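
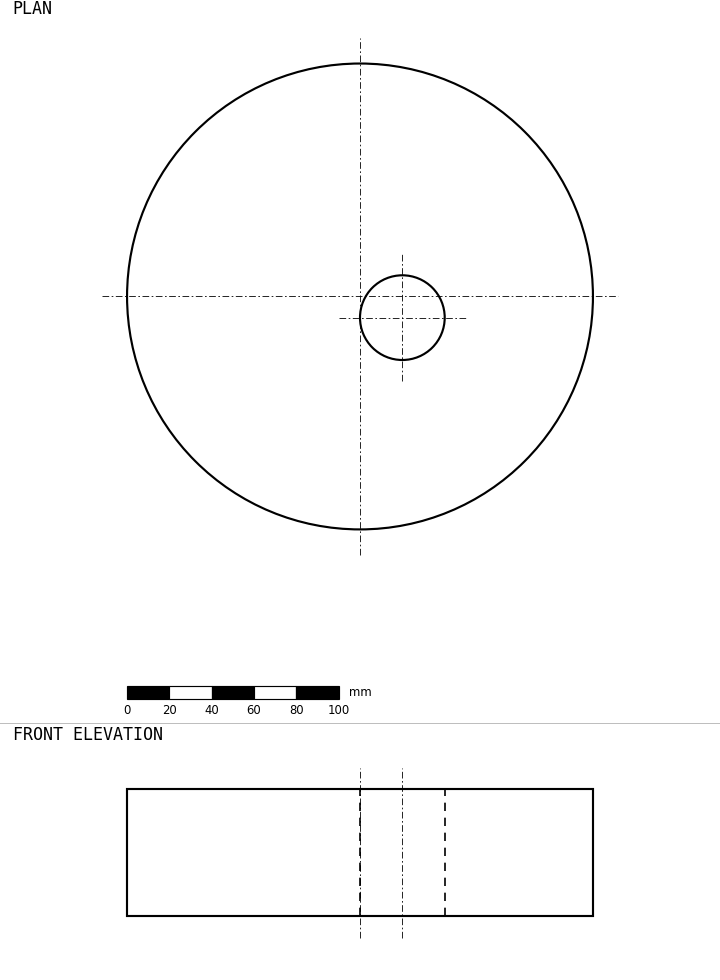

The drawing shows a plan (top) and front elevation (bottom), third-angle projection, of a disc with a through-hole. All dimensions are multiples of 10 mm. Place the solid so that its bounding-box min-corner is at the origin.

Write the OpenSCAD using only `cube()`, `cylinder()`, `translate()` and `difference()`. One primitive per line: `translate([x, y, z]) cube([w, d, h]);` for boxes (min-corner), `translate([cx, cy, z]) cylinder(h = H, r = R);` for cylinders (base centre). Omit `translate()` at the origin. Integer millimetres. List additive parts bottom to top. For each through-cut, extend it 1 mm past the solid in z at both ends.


difference() {
  translate([110, 110, 0]) cylinder(h = 60, r = 110);
  translate([130, 100, -1]) cylinder(h = 62, r = 20);
}


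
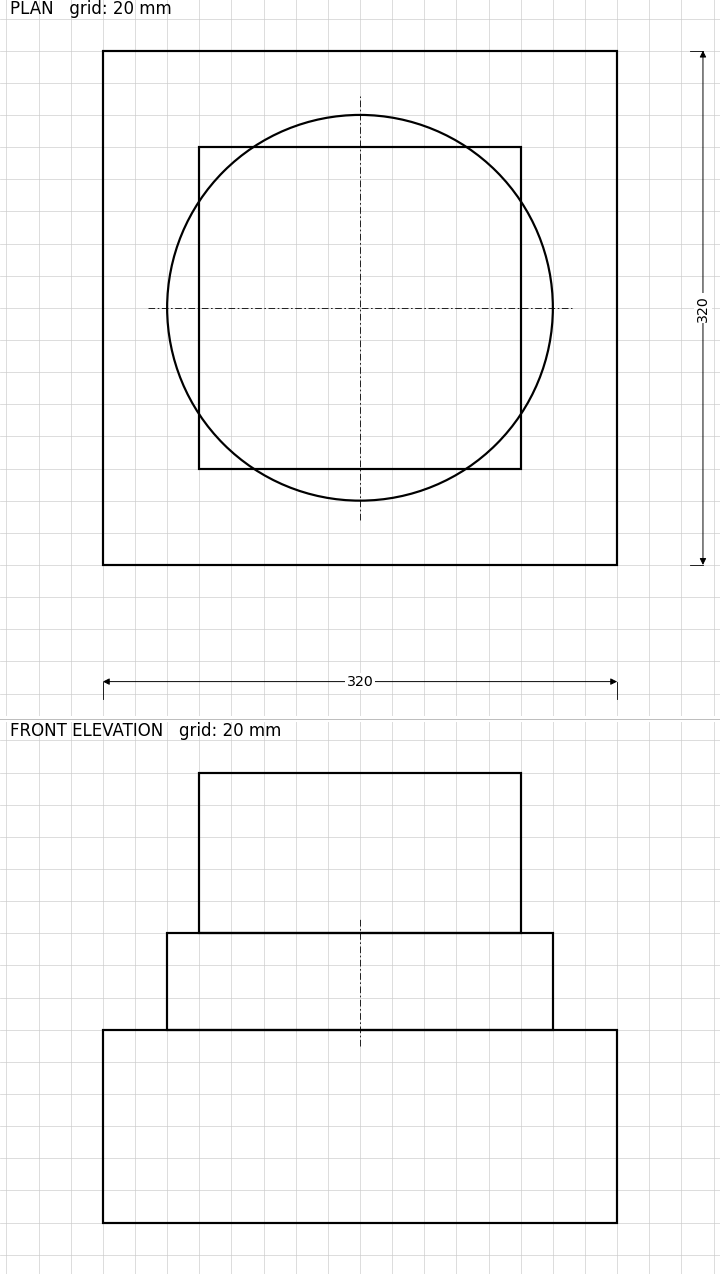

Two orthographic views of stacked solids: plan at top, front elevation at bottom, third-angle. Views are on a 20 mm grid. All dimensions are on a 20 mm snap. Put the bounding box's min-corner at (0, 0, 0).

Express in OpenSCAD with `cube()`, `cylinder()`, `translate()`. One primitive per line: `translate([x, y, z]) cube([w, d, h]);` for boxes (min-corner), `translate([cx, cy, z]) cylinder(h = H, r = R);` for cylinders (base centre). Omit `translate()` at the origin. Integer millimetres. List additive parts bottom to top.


cube([320, 320, 120]);
translate([160, 160, 120]) cylinder(h = 60, r = 120);
translate([60, 60, 180]) cube([200, 200, 100]);


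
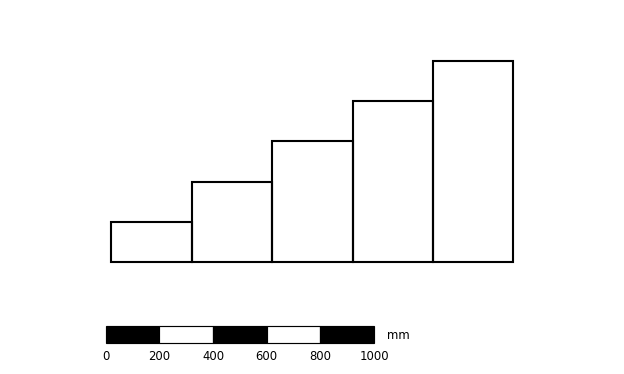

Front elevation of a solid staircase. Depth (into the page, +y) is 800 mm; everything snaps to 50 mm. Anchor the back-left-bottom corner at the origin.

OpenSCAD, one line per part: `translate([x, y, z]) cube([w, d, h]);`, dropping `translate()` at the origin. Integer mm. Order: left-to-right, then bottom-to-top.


cube([300, 800, 150]);
translate([300, 0, 0]) cube([300, 800, 300]);
translate([600, 0, 0]) cube([300, 800, 450]);
translate([900, 0, 0]) cube([300, 800, 600]);
translate([1200, 0, 0]) cube([300, 800, 750]);


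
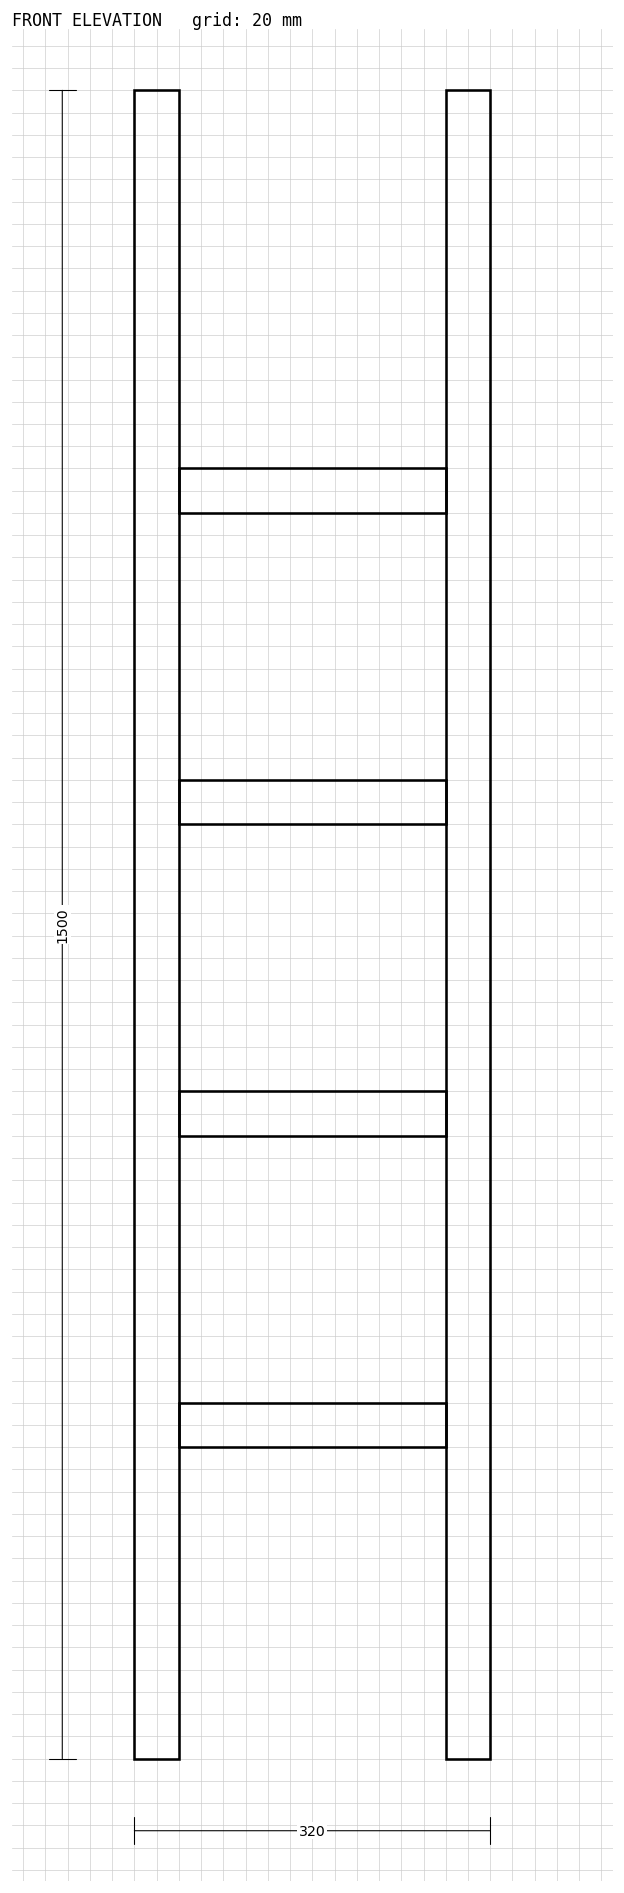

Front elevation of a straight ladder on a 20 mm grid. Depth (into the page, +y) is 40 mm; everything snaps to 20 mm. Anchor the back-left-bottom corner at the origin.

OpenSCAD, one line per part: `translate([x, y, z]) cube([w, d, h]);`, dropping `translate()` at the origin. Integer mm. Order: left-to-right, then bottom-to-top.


cube([40, 40, 1500]);
translate([40, 0, 280]) cube([240, 40, 40]);
translate([40, 0, 560]) cube([240, 40, 40]);
translate([40, 0, 840]) cube([240, 40, 40]);
translate([40, 0, 1120]) cube([240, 40, 40]);
translate([280, 0, 0]) cube([40, 40, 1500]);


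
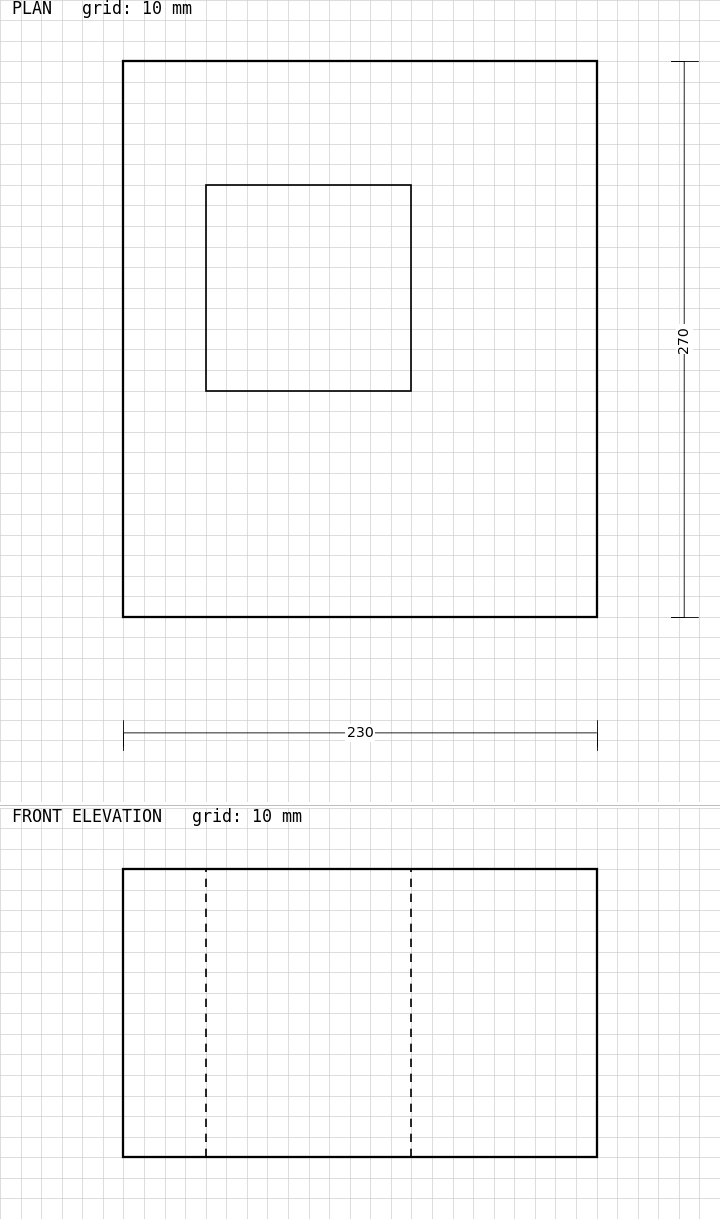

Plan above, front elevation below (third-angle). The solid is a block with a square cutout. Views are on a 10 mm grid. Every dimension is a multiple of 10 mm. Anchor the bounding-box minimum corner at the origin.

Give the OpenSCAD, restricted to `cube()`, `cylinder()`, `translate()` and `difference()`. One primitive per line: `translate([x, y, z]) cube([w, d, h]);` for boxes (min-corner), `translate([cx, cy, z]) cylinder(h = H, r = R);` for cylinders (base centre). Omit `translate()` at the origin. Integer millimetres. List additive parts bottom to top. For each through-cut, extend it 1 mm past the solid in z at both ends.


difference() {
  cube([230, 270, 140]);
  translate([40, 110, -1]) cube([100, 100, 142]);
}


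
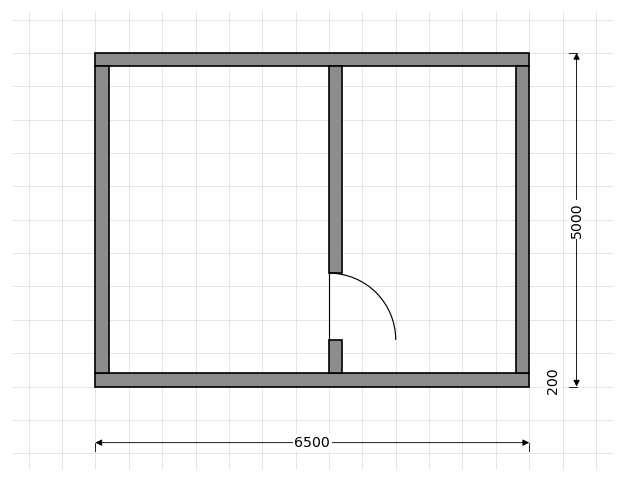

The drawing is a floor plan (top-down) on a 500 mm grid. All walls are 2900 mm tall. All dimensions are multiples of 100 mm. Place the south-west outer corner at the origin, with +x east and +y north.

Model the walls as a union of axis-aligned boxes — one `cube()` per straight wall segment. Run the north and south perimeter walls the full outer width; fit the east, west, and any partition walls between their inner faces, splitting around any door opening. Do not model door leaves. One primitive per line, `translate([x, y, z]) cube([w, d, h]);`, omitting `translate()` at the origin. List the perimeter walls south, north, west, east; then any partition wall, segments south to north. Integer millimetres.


cube([6500, 200, 2900]);
translate([0, 4800, 0]) cube([6500, 200, 2900]);
translate([0, 200, 0]) cube([200, 4600, 2900]);
translate([6300, 200, 0]) cube([200, 4600, 2900]);
translate([3500, 200, 0]) cube([200, 500, 2900]);
translate([3500, 1700, 0]) cube([200, 3100, 2900]);


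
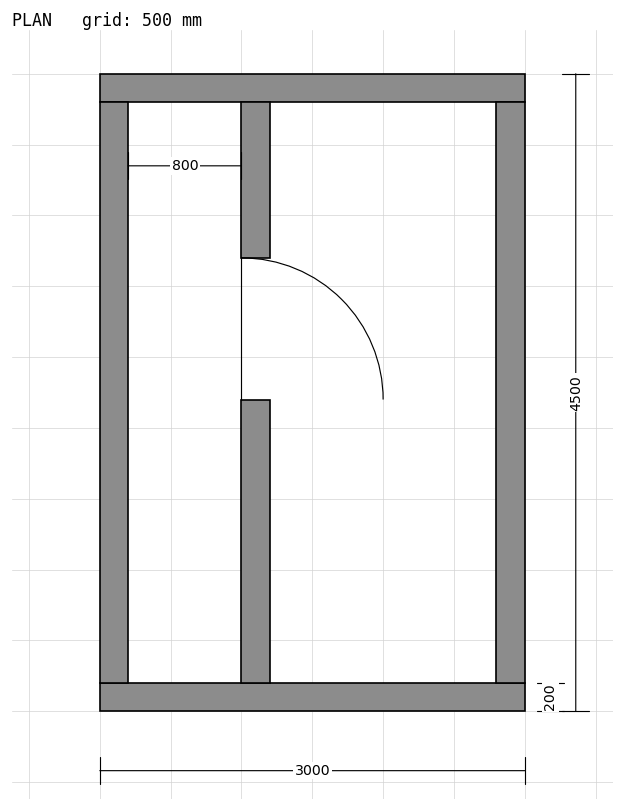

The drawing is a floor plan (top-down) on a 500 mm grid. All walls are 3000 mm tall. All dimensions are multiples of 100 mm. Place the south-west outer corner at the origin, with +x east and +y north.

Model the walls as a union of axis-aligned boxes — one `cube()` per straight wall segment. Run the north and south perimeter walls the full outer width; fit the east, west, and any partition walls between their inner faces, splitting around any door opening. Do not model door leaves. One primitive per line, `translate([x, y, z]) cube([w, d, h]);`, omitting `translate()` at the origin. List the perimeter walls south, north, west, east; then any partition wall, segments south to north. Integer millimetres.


cube([3000, 200, 3000]);
translate([0, 4300, 0]) cube([3000, 200, 3000]);
translate([0, 200, 0]) cube([200, 4100, 3000]);
translate([2800, 200, 0]) cube([200, 4100, 3000]);
translate([1000, 200, 0]) cube([200, 2000, 3000]);
translate([1000, 3200, 0]) cube([200, 1100, 3000]);


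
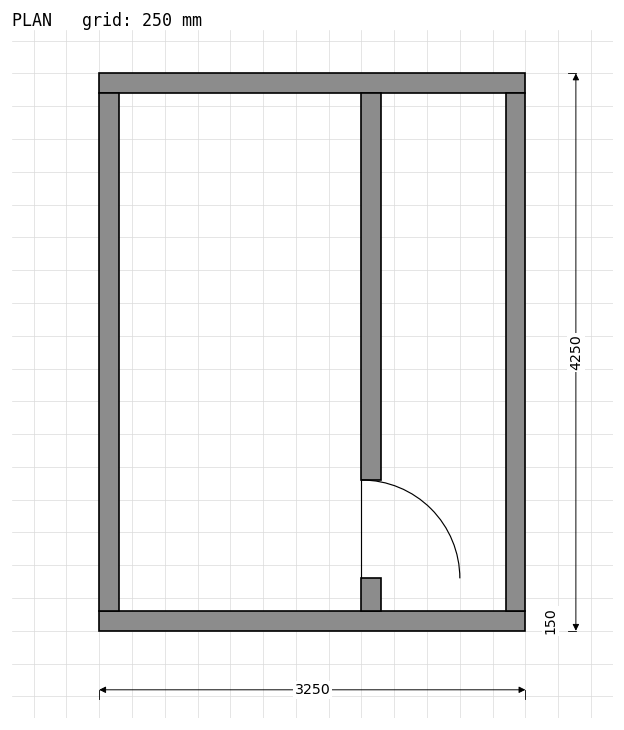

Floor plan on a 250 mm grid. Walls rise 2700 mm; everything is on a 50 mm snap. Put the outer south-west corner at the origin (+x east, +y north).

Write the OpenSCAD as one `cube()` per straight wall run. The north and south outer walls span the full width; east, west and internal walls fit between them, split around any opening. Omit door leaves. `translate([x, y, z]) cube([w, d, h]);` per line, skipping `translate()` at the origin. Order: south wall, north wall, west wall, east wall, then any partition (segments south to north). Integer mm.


cube([3250, 150, 2700]);
translate([0, 4100, 0]) cube([3250, 150, 2700]);
translate([0, 150, 0]) cube([150, 3950, 2700]);
translate([3100, 150, 0]) cube([150, 3950, 2700]);
translate([2000, 150, 0]) cube([150, 250, 2700]);
translate([2000, 1150, 0]) cube([150, 2950, 2700]);


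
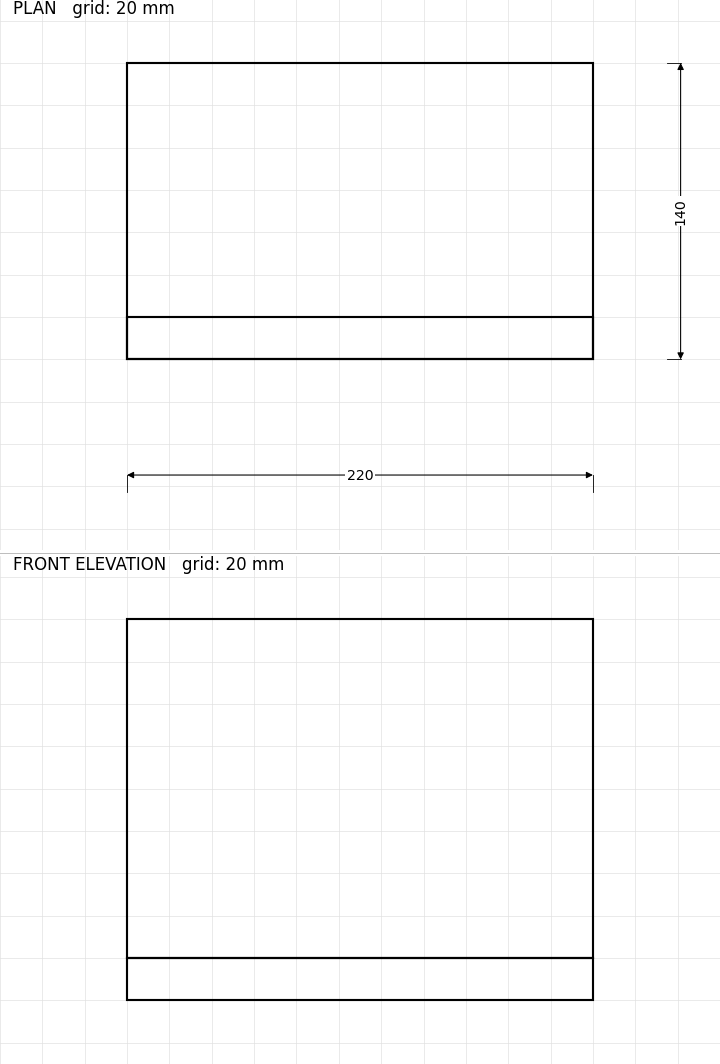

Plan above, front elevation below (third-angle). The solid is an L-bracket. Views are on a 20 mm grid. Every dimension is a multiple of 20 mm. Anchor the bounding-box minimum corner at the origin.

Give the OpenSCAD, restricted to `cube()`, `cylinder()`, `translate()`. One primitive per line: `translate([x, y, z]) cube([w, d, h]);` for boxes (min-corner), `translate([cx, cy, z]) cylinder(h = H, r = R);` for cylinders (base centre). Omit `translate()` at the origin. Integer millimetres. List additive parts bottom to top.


cube([220, 140, 20]);
translate([0, 0, 20]) cube([220, 20, 160]);


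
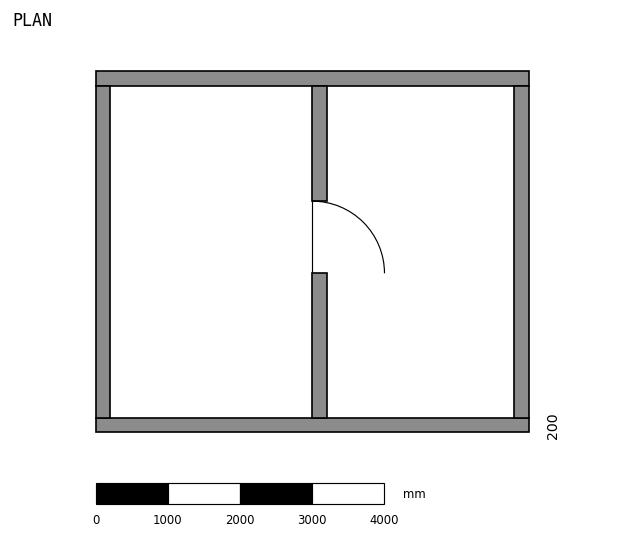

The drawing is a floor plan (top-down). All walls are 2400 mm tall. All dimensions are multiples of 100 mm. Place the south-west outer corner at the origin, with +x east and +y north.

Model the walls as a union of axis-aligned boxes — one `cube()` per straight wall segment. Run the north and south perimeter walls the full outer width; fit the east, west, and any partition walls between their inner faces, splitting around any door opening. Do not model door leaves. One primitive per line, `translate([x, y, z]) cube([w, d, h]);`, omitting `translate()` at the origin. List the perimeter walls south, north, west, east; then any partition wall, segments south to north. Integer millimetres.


cube([6000, 200, 2400]);
translate([0, 4800, 0]) cube([6000, 200, 2400]);
translate([0, 200, 0]) cube([200, 4600, 2400]);
translate([5800, 200, 0]) cube([200, 4600, 2400]);
translate([3000, 200, 0]) cube([200, 2000, 2400]);
translate([3000, 3200, 0]) cube([200, 1600, 2400]);


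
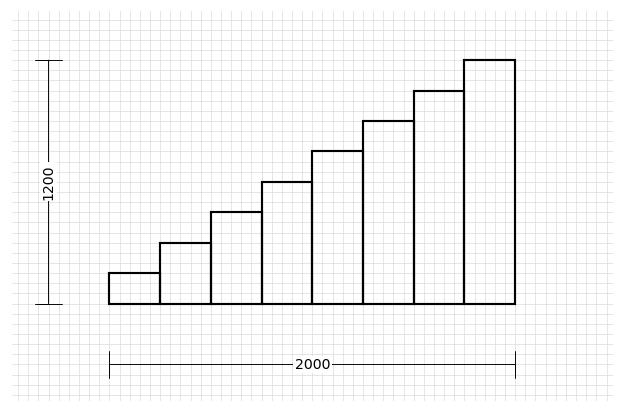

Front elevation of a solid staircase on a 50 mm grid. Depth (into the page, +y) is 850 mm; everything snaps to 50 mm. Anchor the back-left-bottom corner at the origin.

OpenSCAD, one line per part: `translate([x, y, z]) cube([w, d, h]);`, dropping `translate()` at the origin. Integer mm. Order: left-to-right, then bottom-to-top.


cube([250, 850, 150]);
translate([250, 0, 0]) cube([250, 850, 300]);
translate([500, 0, 0]) cube([250, 850, 450]);
translate([750, 0, 0]) cube([250, 850, 600]);
translate([1000, 0, 0]) cube([250, 850, 750]);
translate([1250, 0, 0]) cube([250, 850, 900]);
translate([1500, 0, 0]) cube([250, 850, 1050]);
translate([1750, 0, 0]) cube([250, 850, 1200]);


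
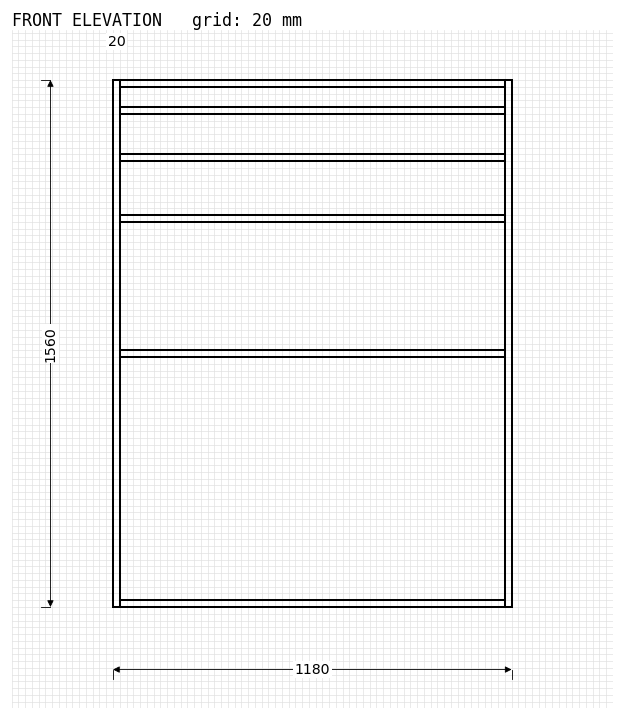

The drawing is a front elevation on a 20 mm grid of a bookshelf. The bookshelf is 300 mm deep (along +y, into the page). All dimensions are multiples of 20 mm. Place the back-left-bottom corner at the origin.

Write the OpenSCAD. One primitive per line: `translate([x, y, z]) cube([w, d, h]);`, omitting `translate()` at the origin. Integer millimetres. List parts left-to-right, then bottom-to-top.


cube([20, 300, 1560]);
translate([20, 0, 0]) cube([1140, 300, 20]);
translate([20, 0, 740]) cube([1140, 300, 20]);
translate([20, 0, 1140]) cube([1140, 300, 20]);
translate([20, 0, 1320]) cube([1140, 300, 20]);
translate([20, 0, 1460]) cube([1140, 300, 20]);
translate([20, 0, 1540]) cube([1140, 300, 20]);
translate([1160, 0, 0]) cube([20, 300, 1560]);


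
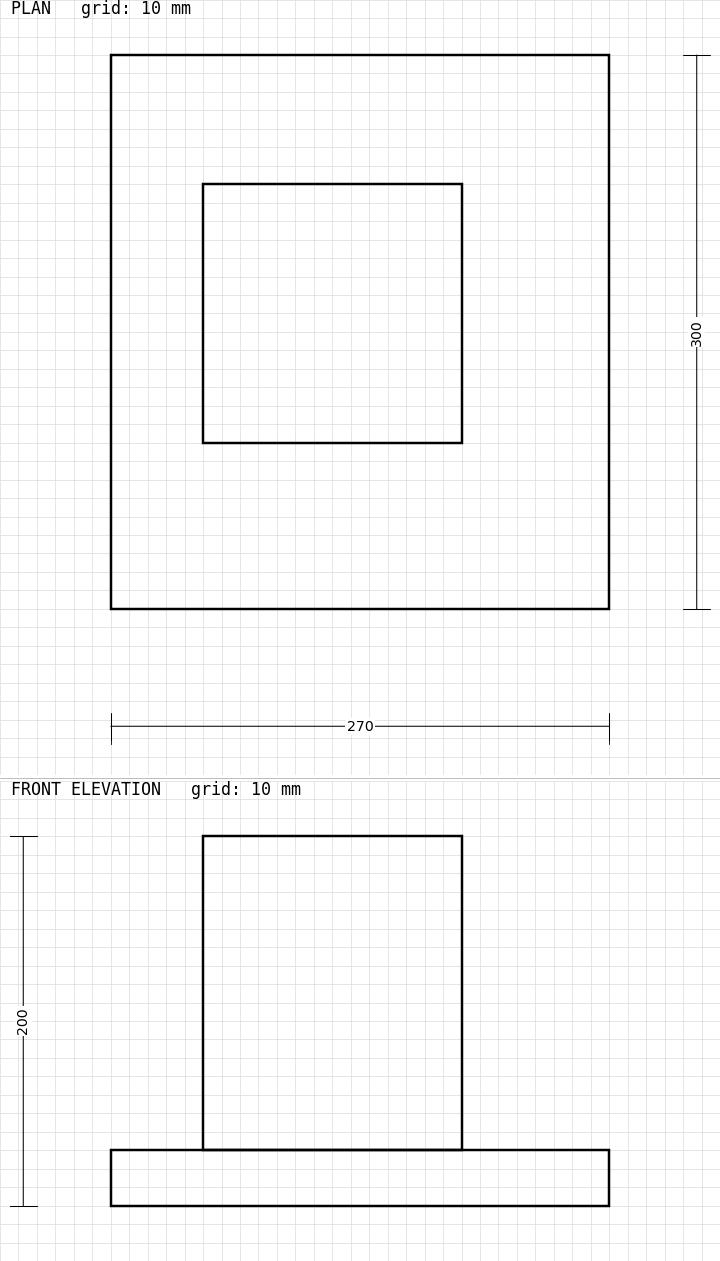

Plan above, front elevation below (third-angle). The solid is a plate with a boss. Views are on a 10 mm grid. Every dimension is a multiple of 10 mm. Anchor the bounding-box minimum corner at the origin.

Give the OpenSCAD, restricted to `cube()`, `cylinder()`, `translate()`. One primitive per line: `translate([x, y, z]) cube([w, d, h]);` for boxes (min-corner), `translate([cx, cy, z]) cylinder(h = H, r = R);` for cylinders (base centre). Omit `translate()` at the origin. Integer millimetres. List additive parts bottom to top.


cube([270, 300, 30]);
translate([50, 90, 30]) cube([140, 140, 170]);


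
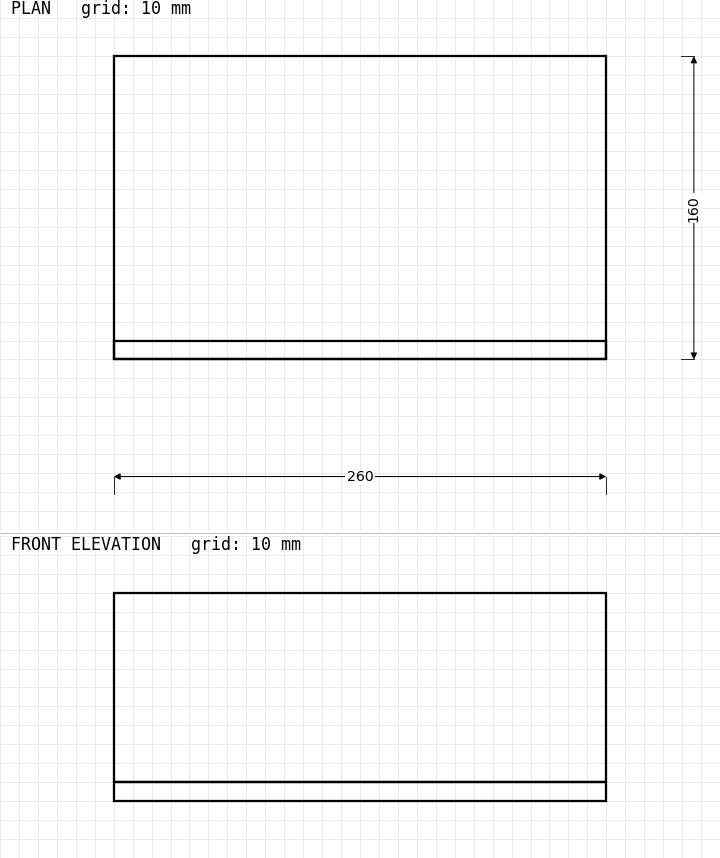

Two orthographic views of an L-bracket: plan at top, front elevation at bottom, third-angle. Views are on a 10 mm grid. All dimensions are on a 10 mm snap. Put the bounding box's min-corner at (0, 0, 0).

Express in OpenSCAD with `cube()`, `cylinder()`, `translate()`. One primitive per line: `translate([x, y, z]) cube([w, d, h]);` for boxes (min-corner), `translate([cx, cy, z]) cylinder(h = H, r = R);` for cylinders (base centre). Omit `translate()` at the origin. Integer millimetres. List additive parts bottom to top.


cube([260, 160, 10]);
translate([0, 0, 10]) cube([260, 10, 100]);


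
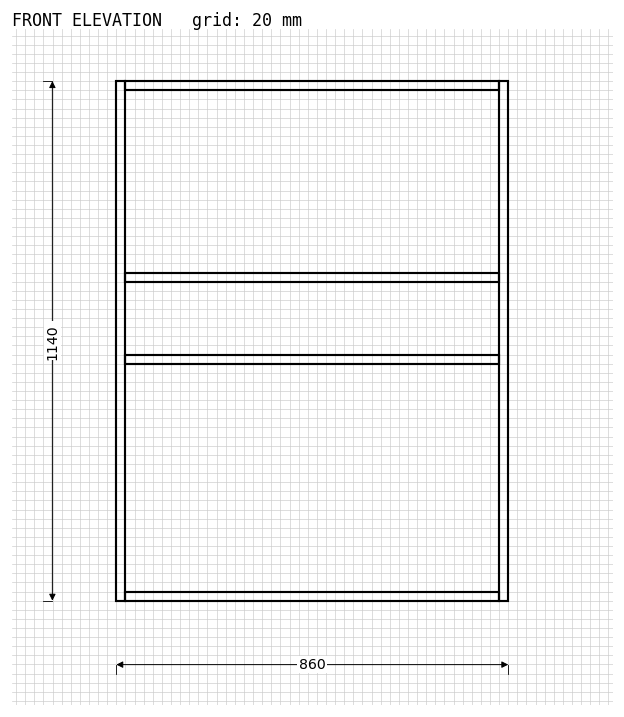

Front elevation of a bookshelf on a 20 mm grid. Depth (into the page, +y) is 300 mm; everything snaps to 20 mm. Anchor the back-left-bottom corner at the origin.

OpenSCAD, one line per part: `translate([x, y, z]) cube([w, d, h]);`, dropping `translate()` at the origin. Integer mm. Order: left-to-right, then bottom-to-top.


cube([20, 300, 1140]);
translate([20, 0, 0]) cube([820, 300, 20]);
translate([20, 0, 520]) cube([820, 300, 20]);
translate([20, 0, 700]) cube([820, 300, 20]);
translate([20, 0, 1120]) cube([820, 300, 20]);
translate([840, 0, 0]) cube([20, 300, 1140]);


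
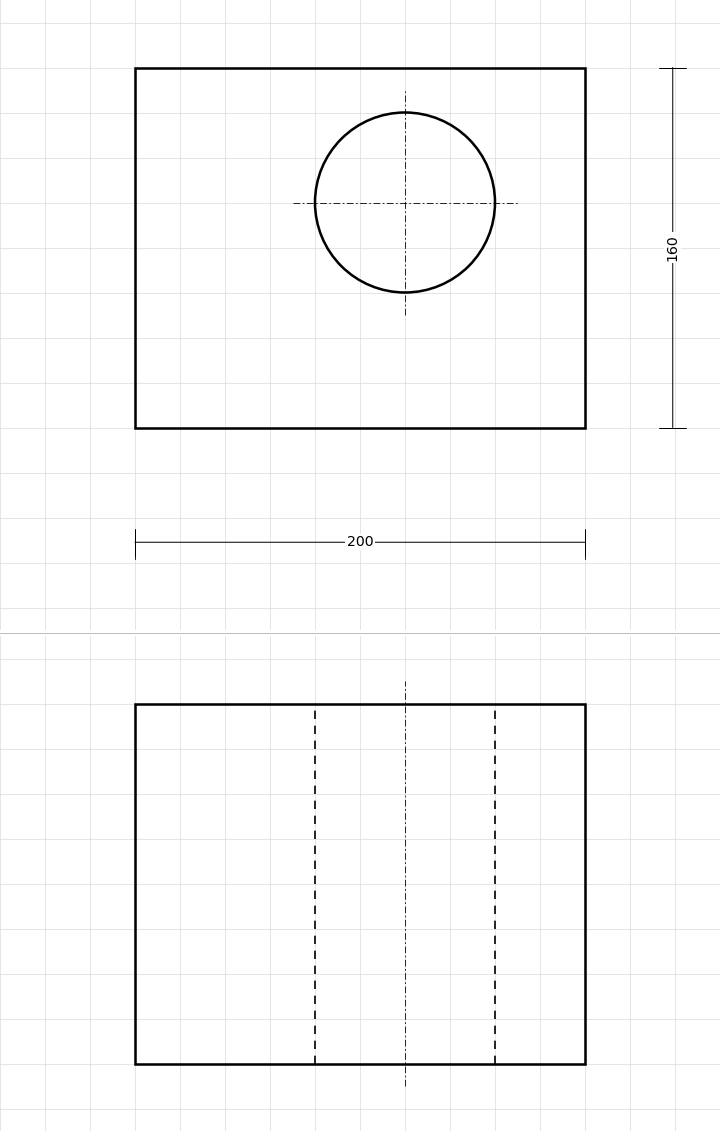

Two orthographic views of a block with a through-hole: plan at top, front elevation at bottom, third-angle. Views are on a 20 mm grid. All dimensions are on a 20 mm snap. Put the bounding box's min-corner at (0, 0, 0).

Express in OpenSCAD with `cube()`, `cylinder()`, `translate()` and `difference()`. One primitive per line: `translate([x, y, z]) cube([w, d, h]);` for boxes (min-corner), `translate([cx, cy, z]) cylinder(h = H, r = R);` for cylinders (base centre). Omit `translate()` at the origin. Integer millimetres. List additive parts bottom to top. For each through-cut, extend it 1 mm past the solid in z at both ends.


difference() {
  cube([200, 160, 160]);
  translate([120, 100, -1]) cylinder(h = 162, r = 40);
}


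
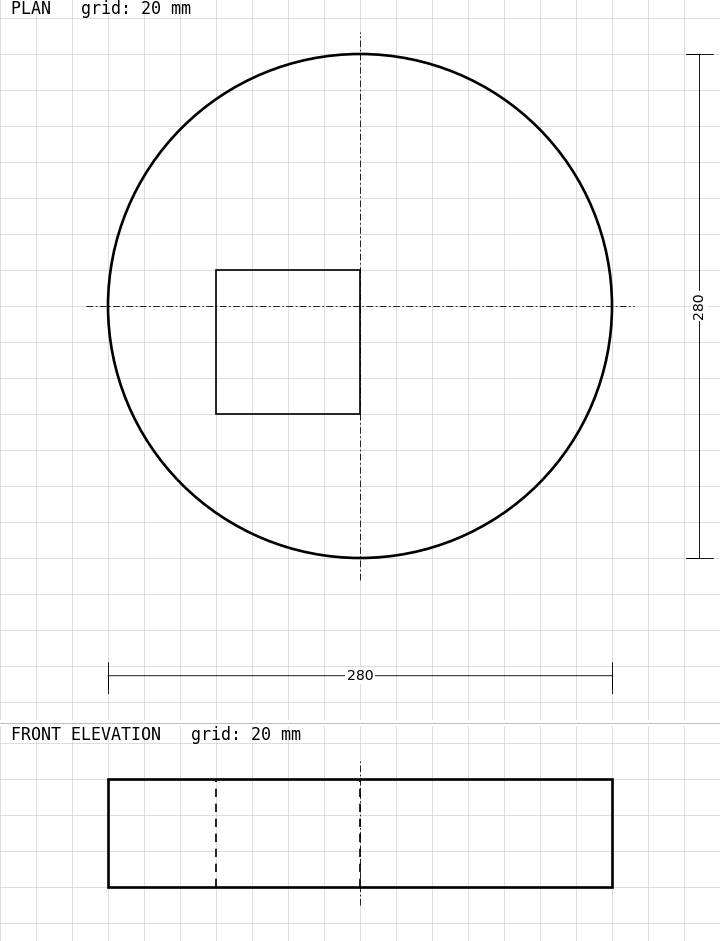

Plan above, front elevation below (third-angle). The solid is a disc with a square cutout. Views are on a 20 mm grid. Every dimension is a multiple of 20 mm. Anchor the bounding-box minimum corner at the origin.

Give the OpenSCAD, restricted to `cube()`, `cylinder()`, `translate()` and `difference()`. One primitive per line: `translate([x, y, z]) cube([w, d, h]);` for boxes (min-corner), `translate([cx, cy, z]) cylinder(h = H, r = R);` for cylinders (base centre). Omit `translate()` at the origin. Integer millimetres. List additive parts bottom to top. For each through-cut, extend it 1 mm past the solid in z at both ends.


difference() {
  translate([140, 140, 0]) cylinder(h = 60, r = 140);
  translate([60, 80, -1]) cube([80, 80, 62]);
}


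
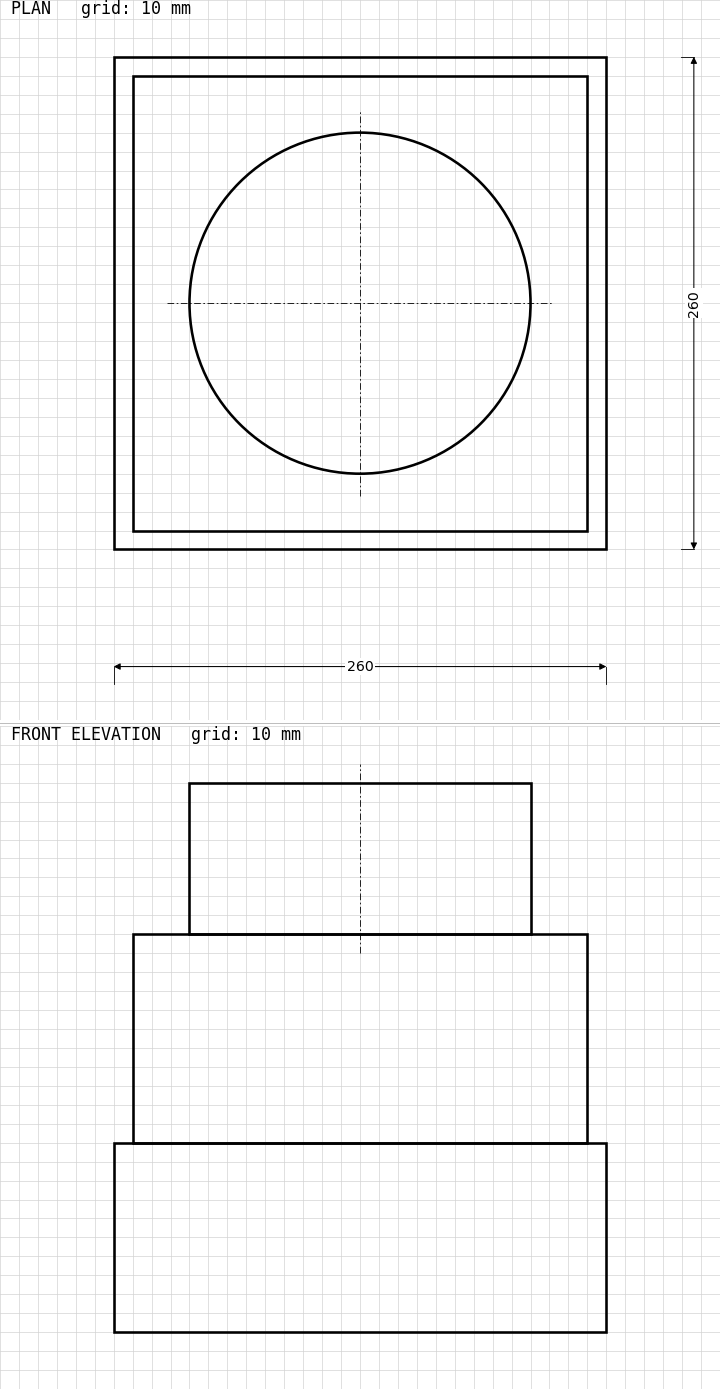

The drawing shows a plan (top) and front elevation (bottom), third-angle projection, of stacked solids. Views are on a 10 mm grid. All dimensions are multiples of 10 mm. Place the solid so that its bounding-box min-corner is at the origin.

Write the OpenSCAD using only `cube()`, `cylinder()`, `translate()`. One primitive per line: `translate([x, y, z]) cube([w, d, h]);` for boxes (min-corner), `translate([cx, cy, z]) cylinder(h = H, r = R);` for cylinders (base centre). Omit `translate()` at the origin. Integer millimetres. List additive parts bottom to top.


cube([260, 260, 100]);
translate([10, 10, 100]) cube([240, 240, 110]);
translate([130, 130, 210]) cylinder(h = 80, r = 90);


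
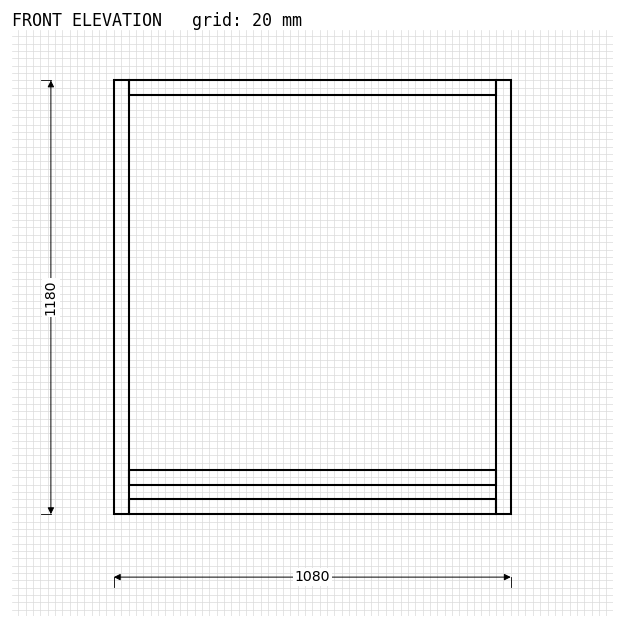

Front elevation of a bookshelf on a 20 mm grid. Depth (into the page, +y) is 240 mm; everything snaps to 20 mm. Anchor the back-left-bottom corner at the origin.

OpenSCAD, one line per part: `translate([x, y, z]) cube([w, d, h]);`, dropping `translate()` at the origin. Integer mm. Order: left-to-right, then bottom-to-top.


cube([40, 240, 1180]);
translate([40, 0, 0]) cube([1000, 240, 40]);
translate([40, 0, 80]) cube([1000, 240, 40]);
translate([40, 0, 1140]) cube([1000, 240, 40]);
translate([1040, 0, 0]) cube([40, 240, 1180]);


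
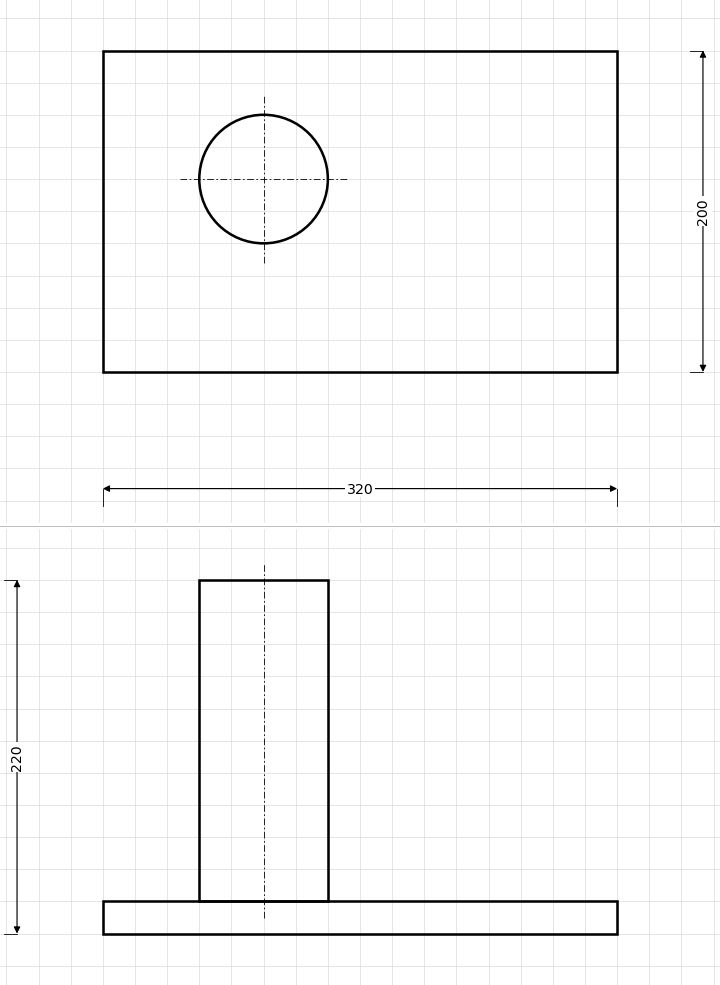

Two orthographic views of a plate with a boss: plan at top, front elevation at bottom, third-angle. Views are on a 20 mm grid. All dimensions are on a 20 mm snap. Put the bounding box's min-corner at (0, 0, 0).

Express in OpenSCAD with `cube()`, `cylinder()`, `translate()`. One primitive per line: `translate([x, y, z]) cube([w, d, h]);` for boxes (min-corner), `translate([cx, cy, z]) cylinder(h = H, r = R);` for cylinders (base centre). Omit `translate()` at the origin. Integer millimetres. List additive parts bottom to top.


cube([320, 200, 20]);
translate([100, 120, 20]) cylinder(h = 200, r = 40);


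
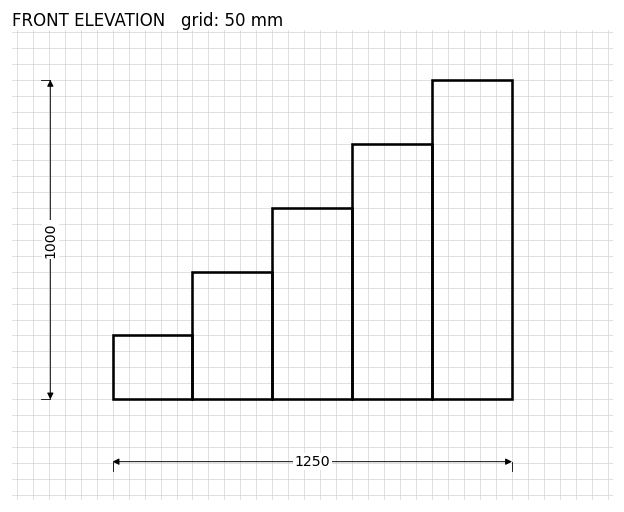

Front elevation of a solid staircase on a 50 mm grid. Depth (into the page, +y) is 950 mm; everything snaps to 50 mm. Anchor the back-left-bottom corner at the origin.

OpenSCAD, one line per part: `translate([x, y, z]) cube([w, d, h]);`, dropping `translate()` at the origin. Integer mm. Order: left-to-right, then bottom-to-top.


cube([250, 950, 200]);
translate([250, 0, 0]) cube([250, 950, 400]);
translate([500, 0, 0]) cube([250, 950, 600]);
translate([750, 0, 0]) cube([250, 950, 800]);
translate([1000, 0, 0]) cube([250, 950, 1000]);


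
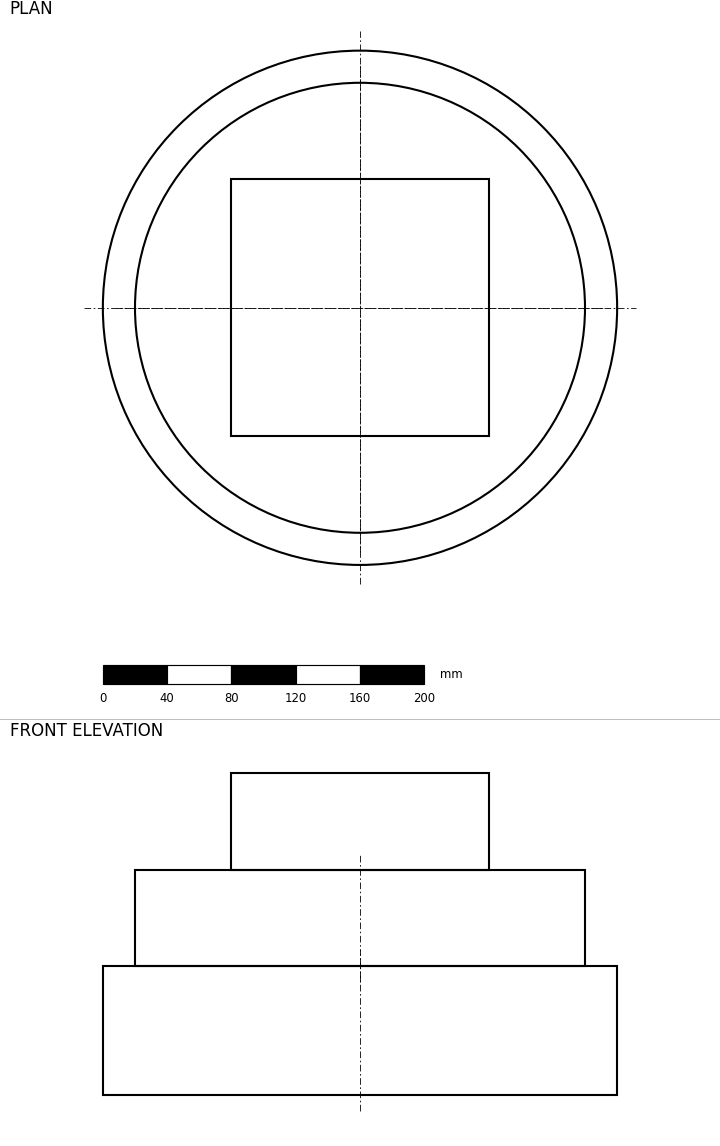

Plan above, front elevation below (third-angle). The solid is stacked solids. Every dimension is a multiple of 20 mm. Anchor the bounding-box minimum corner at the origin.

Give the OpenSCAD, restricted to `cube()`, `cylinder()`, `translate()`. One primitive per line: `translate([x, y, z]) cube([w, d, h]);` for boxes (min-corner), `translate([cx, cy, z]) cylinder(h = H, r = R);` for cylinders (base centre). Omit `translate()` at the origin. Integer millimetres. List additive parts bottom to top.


translate([160, 160, 0]) cylinder(h = 80, r = 160);
translate([160, 160, 80]) cylinder(h = 60, r = 140);
translate([80, 80, 140]) cube([160, 160, 60]);


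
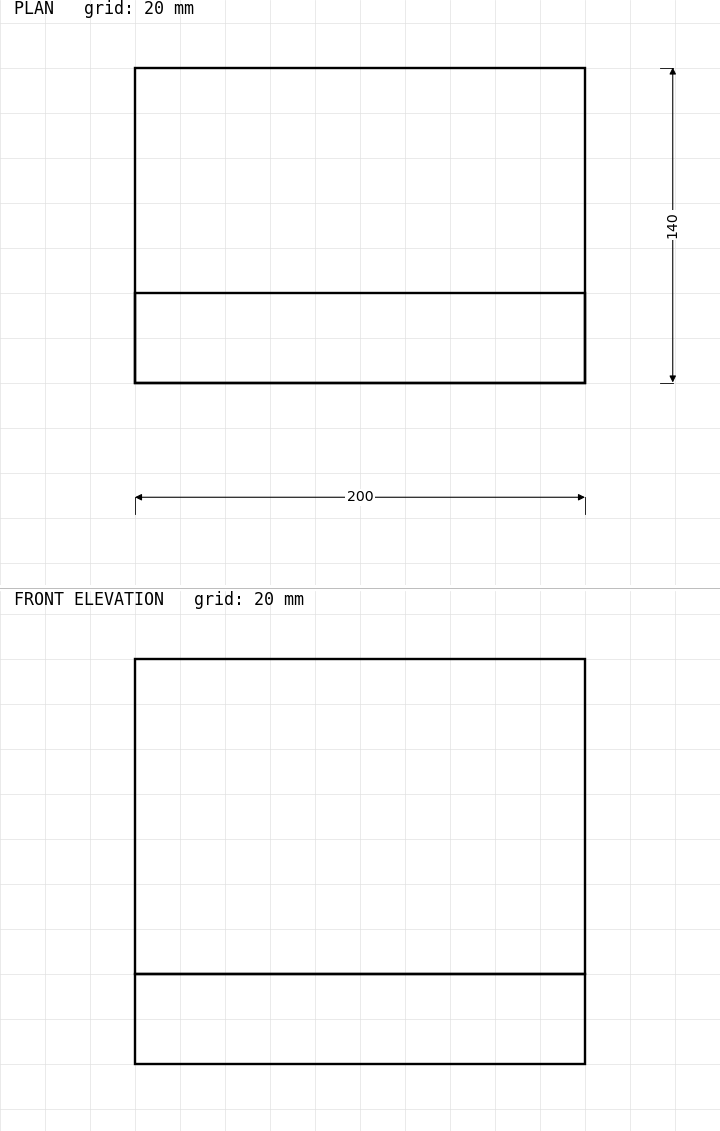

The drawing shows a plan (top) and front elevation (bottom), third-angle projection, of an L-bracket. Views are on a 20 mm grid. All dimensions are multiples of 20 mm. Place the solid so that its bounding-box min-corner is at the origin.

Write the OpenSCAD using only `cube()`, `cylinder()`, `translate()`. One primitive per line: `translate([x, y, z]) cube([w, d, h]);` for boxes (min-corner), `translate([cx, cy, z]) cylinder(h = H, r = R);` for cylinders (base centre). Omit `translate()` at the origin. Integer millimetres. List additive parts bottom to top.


cube([200, 140, 40]);
translate([0, 0, 40]) cube([200, 40, 140]);


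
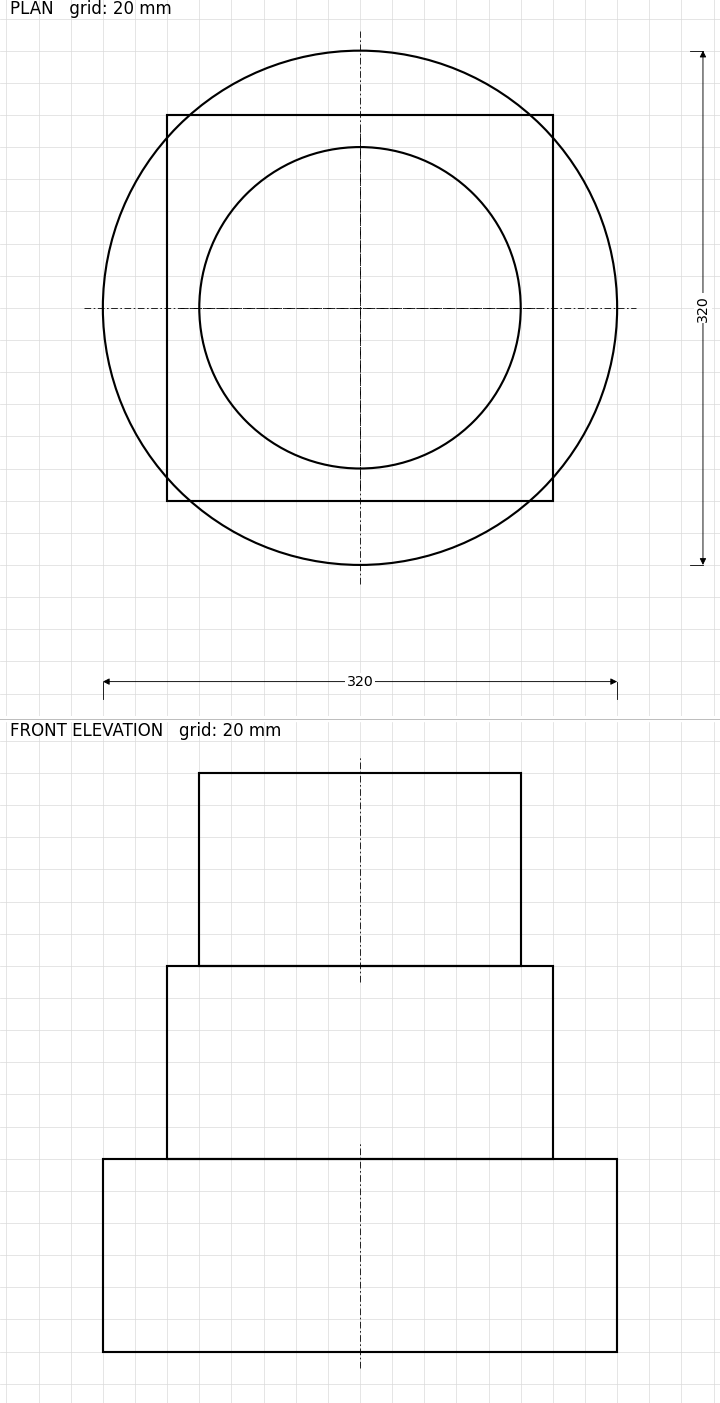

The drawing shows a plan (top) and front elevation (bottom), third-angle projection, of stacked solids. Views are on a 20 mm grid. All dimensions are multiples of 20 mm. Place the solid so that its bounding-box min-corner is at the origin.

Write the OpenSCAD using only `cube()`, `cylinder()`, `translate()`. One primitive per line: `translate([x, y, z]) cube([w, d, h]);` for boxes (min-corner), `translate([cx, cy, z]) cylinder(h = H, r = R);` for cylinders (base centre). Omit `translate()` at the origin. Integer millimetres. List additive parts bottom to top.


translate([160, 160, 0]) cylinder(h = 120, r = 160);
translate([40, 40, 120]) cube([240, 240, 120]);
translate([160, 160, 240]) cylinder(h = 120, r = 100);


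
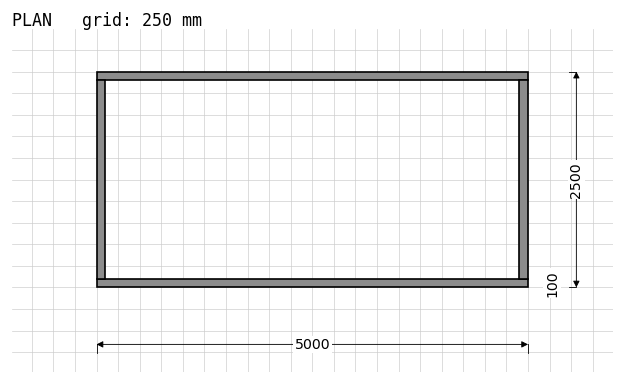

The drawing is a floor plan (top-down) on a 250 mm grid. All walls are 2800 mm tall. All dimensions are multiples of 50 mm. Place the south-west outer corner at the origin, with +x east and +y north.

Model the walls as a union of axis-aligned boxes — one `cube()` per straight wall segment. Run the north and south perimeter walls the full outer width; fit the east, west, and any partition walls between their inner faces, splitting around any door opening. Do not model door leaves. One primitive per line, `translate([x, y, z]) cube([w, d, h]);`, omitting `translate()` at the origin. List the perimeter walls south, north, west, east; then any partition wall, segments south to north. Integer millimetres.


cube([5000, 100, 2800]);
translate([0, 2400, 0]) cube([5000, 100, 2800]);
translate([0, 100, 0]) cube([100, 2300, 2800]);
translate([4900, 100, 0]) cube([100, 2300, 2800]);


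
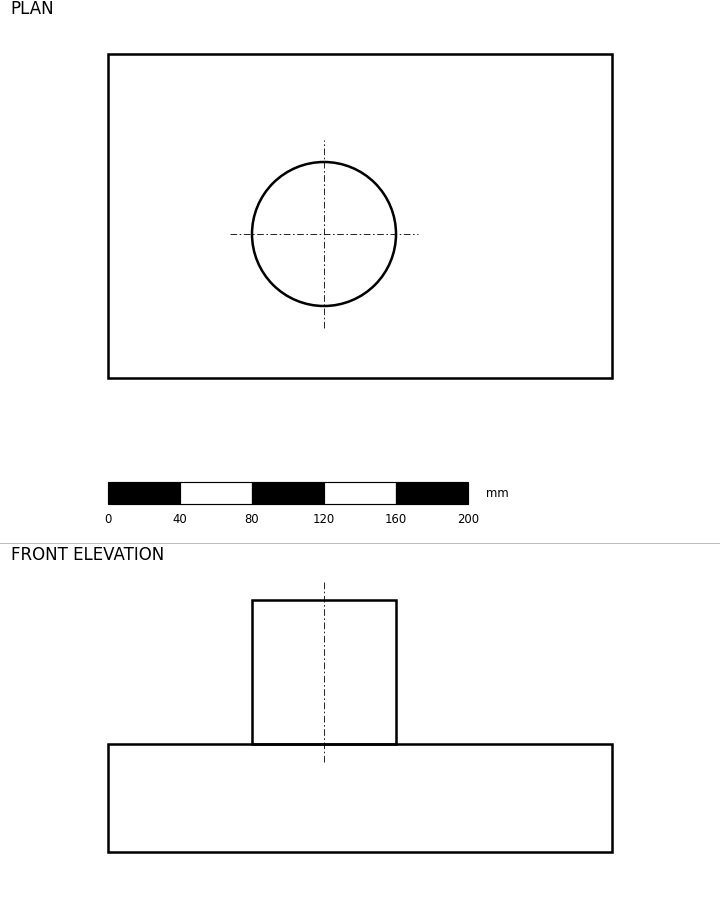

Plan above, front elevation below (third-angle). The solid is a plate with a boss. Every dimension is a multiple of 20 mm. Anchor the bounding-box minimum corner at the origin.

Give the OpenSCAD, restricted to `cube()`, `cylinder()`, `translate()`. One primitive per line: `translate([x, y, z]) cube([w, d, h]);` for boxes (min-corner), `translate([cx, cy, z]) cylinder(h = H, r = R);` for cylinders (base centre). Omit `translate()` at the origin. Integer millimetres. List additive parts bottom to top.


cube([280, 180, 60]);
translate([120, 80, 60]) cylinder(h = 80, r = 40);


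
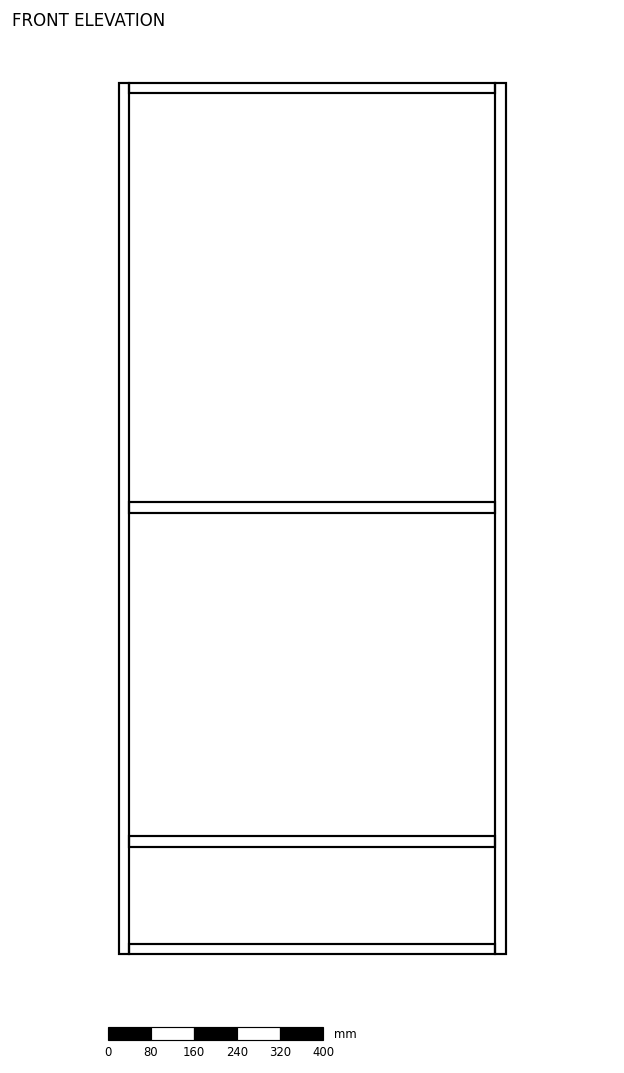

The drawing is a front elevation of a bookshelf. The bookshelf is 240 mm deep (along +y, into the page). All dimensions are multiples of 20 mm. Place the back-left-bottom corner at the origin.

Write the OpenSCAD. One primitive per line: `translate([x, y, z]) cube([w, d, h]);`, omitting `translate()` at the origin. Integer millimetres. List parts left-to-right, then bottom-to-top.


cube([20, 240, 1620]);
translate([20, 0, 0]) cube([680, 240, 20]);
translate([20, 0, 200]) cube([680, 240, 20]);
translate([20, 0, 820]) cube([680, 240, 20]);
translate([20, 0, 1600]) cube([680, 240, 20]);
translate([700, 0, 0]) cube([20, 240, 1620]);


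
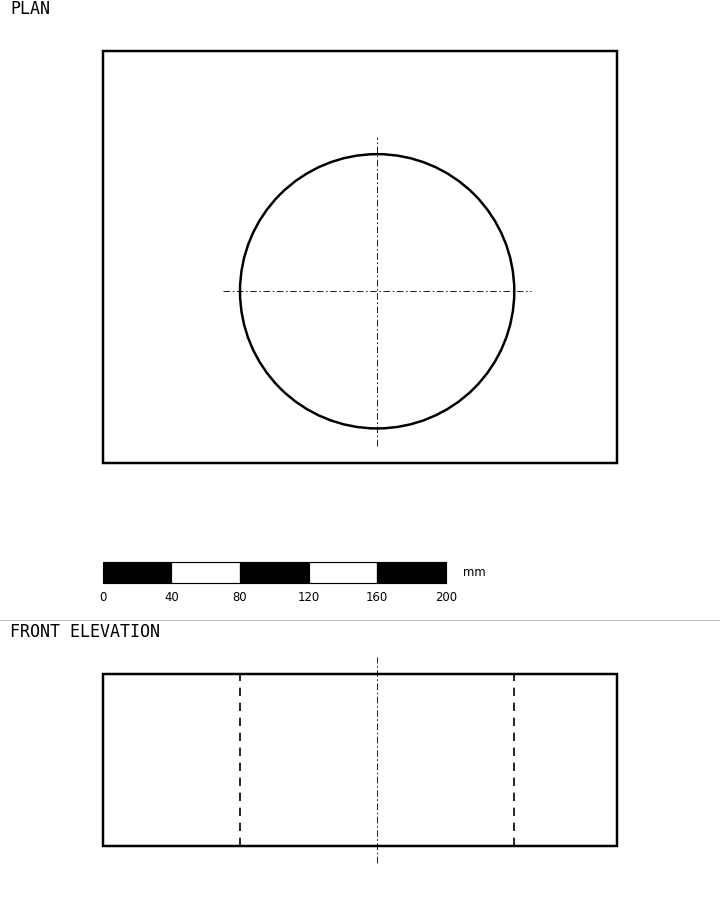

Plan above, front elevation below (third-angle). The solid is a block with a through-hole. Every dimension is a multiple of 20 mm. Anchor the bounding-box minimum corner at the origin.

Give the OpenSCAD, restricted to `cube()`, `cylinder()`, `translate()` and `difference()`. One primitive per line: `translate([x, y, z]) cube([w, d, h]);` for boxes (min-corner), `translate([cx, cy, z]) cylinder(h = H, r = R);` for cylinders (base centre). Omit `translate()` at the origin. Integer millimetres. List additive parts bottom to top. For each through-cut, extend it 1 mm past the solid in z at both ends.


difference() {
  cube([300, 240, 100]);
  translate([160, 100, -1]) cylinder(h = 102, r = 80);
}


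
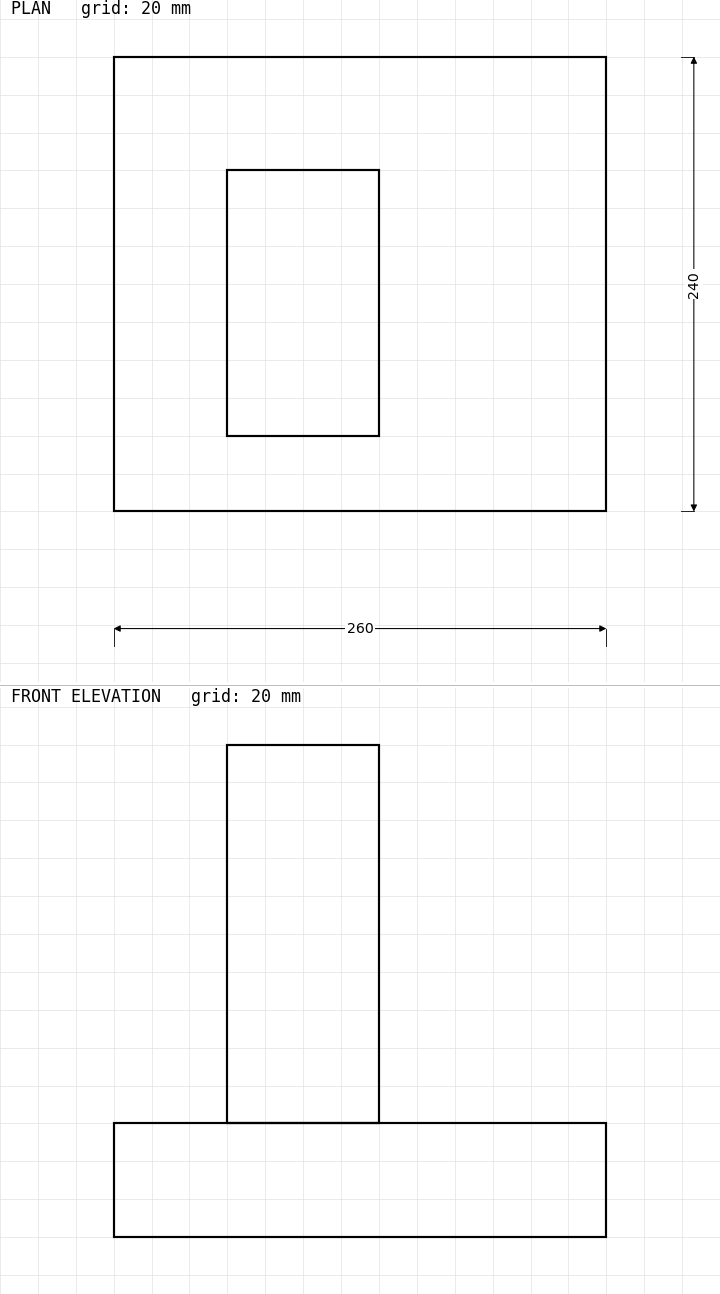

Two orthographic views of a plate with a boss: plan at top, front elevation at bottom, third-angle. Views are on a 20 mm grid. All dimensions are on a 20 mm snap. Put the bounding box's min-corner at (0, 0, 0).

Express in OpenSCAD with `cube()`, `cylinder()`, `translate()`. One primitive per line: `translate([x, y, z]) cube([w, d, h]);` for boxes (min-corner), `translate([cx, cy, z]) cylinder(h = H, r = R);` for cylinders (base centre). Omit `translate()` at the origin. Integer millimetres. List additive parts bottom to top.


cube([260, 240, 60]);
translate([60, 40, 60]) cube([80, 140, 200]);


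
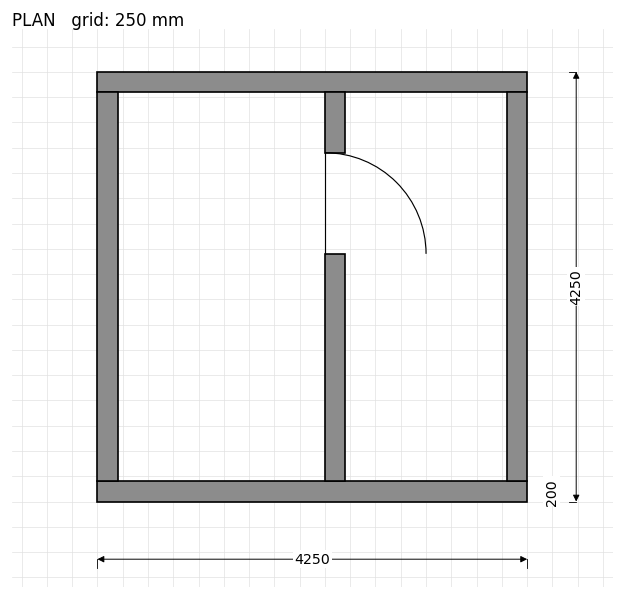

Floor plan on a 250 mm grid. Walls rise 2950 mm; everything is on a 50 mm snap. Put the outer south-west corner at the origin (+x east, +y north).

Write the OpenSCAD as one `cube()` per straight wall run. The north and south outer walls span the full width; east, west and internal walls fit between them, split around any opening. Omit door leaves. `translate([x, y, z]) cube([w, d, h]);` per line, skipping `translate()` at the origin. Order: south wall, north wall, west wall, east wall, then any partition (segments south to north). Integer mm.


cube([4250, 200, 2950]);
translate([0, 4050, 0]) cube([4250, 200, 2950]);
translate([0, 200, 0]) cube([200, 3850, 2950]);
translate([4050, 200, 0]) cube([200, 3850, 2950]);
translate([2250, 200, 0]) cube([200, 2250, 2950]);
translate([2250, 3450, 0]) cube([200, 600, 2950]);


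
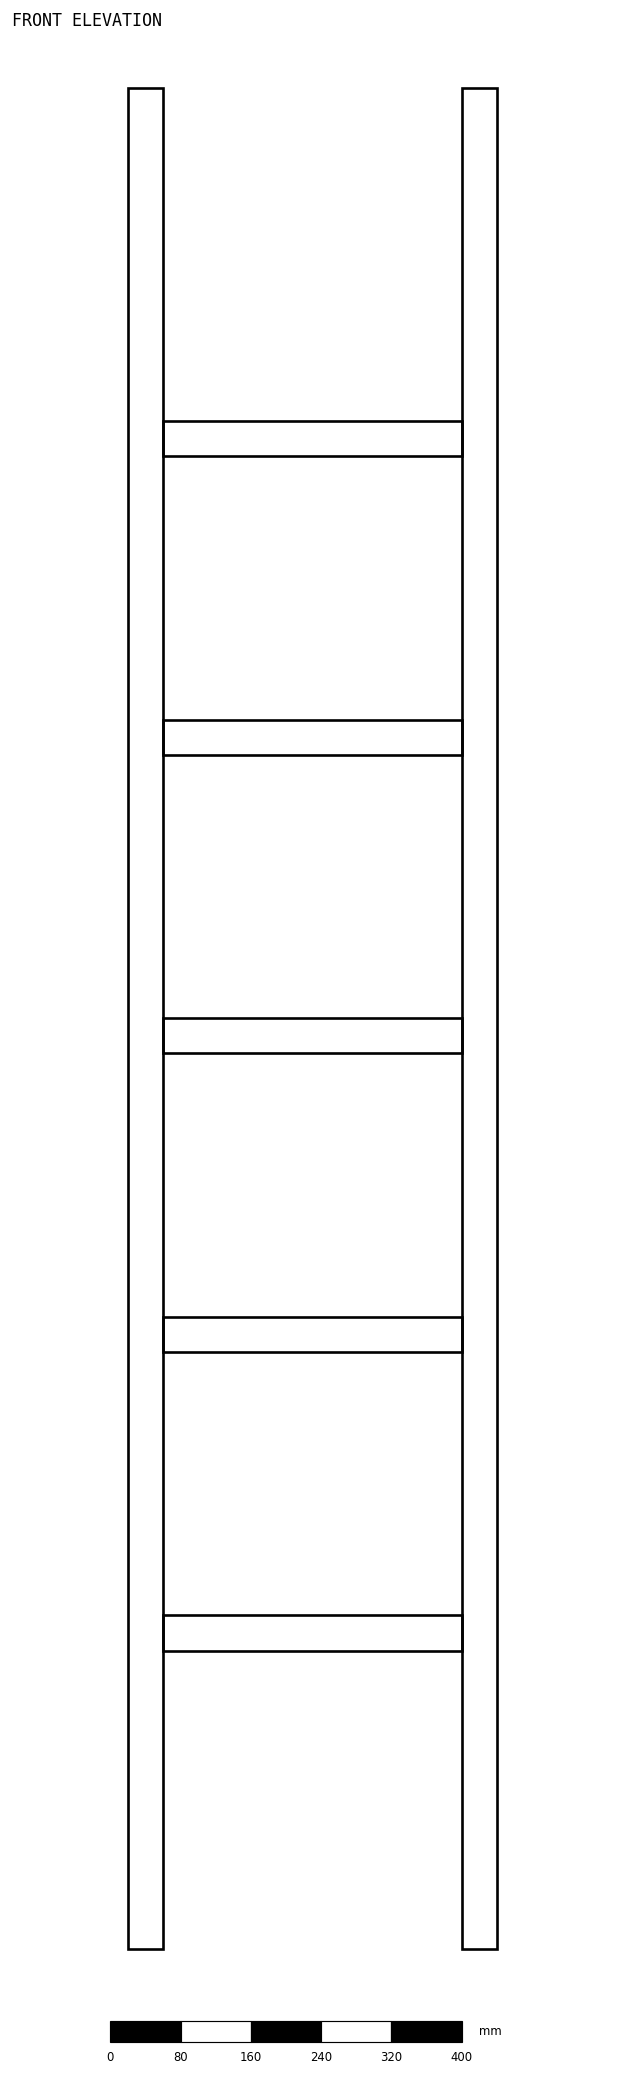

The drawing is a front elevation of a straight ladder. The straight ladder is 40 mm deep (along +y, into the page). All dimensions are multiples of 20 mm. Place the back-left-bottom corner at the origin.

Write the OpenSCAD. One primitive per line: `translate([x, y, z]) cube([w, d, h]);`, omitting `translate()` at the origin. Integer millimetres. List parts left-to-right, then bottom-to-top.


cube([40, 40, 2120]);
translate([40, 0, 340]) cube([340, 40, 40]);
translate([40, 0, 680]) cube([340, 40, 40]);
translate([40, 0, 1020]) cube([340, 40, 40]);
translate([40, 0, 1360]) cube([340, 40, 40]);
translate([40, 0, 1700]) cube([340, 40, 40]);
translate([380, 0, 0]) cube([40, 40, 2120]);


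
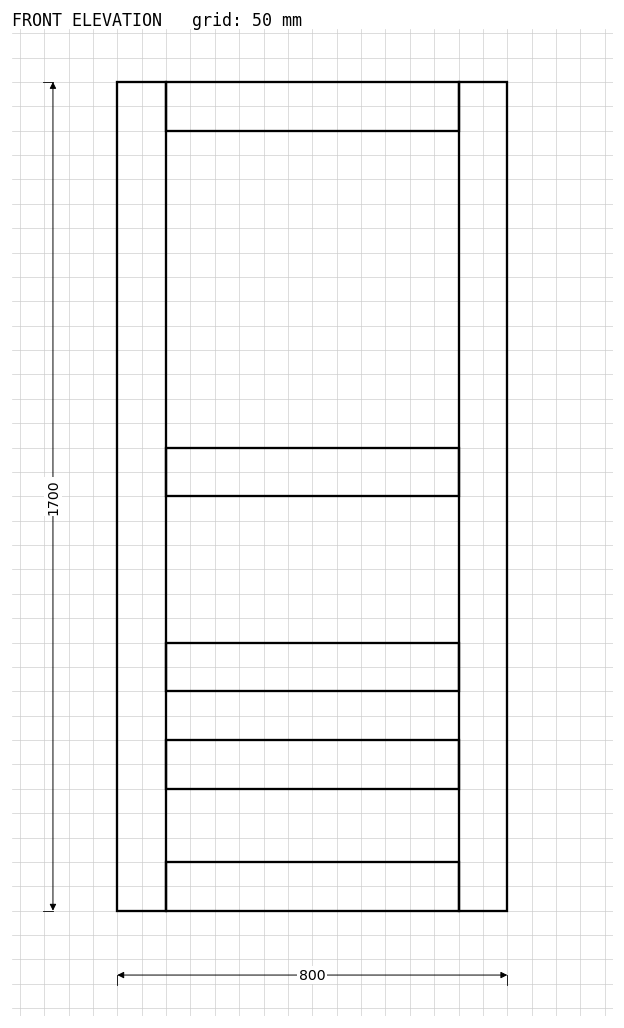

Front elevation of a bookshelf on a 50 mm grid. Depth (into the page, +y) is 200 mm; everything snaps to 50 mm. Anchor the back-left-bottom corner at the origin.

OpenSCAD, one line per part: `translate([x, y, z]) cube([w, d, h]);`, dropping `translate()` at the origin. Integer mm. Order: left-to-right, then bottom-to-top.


cube([100, 200, 1700]);
translate([100, 0, 0]) cube([600, 200, 100]);
translate([100, 0, 250]) cube([600, 200, 100]);
translate([100, 0, 450]) cube([600, 200, 100]);
translate([100, 0, 850]) cube([600, 200, 100]);
translate([100, 0, 1600]) cube([600, 200, 100]);
translate([700, 0, 0]) cube([100, 200, 1700]);


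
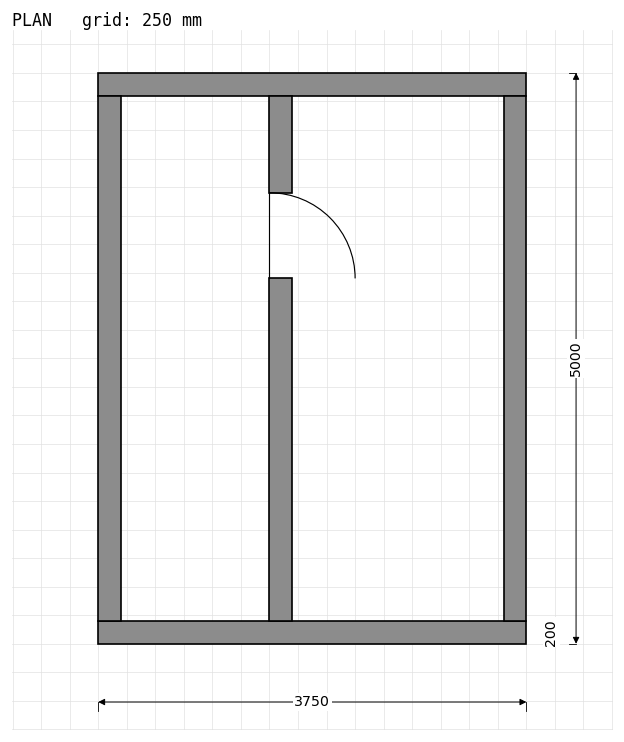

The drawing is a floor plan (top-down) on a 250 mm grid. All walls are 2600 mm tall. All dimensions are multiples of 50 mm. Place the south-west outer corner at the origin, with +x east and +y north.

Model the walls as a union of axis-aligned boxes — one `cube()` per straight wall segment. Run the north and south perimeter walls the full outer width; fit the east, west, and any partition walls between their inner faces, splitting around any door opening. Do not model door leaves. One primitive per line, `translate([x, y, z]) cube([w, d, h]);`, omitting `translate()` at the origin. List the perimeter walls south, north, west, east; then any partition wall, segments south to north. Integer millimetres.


cube([3750, 200, 2600]);
translate([0, 4800, 0]) cube([3750, 200, 2600]);
translate([0, 200, 0]) cube([200, 4600, 2600]);
translate([3550, 200, 0]) cube([200, 4600, 2600]);
translate([1500, 200, 0]) cube([200, 3000, 2600]);
translate([1500, 3950, 0]) cube([200, 850, 2600]);


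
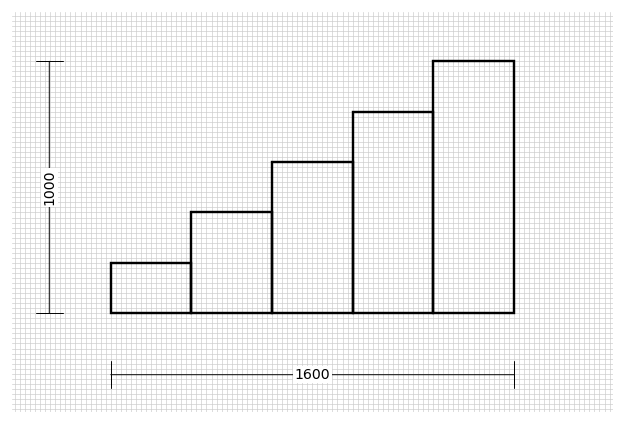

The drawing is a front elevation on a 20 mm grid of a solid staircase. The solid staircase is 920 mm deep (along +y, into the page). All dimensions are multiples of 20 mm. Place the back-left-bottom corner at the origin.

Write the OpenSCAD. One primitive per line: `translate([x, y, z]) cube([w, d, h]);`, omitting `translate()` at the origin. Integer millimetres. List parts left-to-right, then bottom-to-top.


cube([320, 920, 200]);
translate([320, 0, 0]) cube([320, 920, 400]);
translate([640, 0, 0]) cube([320, 920, 600]);
translate([960, 0, 0]) cube([320, 920, 800]);
translate([1280, 0, 0]) cube([320, 920, 1000]);


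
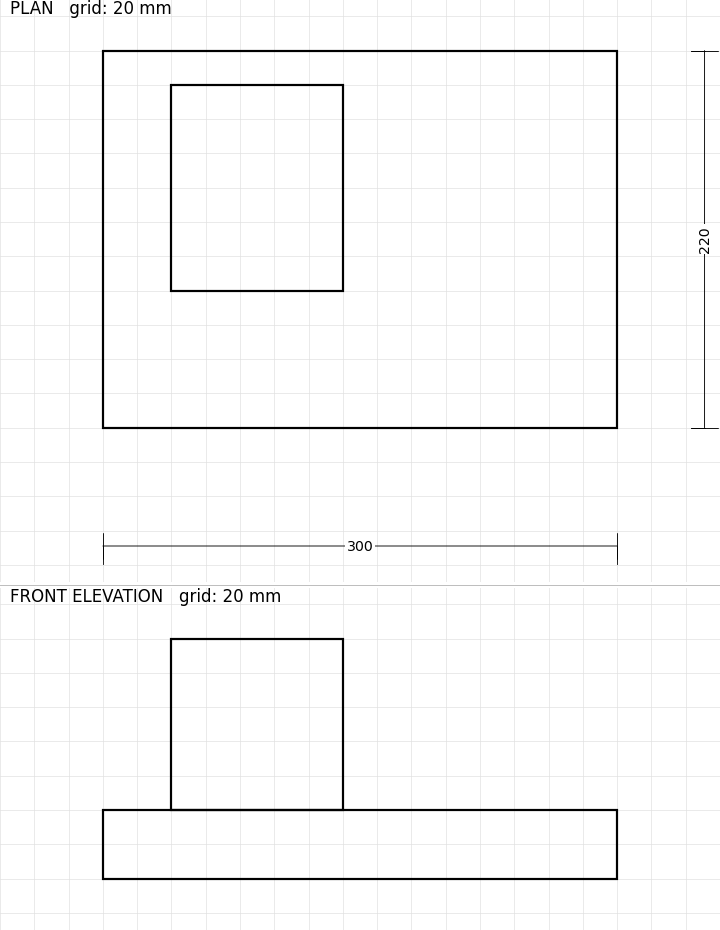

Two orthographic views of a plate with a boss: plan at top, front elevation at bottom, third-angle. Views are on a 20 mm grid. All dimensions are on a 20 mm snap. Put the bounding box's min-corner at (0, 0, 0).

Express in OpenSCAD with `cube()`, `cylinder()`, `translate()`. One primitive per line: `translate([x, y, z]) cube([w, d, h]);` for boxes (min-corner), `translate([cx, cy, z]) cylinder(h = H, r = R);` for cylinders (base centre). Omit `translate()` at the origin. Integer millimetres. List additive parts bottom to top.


cube([300, 220, 40]);
translate([40, 80, 40]) cube([100, 120, 100]);
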